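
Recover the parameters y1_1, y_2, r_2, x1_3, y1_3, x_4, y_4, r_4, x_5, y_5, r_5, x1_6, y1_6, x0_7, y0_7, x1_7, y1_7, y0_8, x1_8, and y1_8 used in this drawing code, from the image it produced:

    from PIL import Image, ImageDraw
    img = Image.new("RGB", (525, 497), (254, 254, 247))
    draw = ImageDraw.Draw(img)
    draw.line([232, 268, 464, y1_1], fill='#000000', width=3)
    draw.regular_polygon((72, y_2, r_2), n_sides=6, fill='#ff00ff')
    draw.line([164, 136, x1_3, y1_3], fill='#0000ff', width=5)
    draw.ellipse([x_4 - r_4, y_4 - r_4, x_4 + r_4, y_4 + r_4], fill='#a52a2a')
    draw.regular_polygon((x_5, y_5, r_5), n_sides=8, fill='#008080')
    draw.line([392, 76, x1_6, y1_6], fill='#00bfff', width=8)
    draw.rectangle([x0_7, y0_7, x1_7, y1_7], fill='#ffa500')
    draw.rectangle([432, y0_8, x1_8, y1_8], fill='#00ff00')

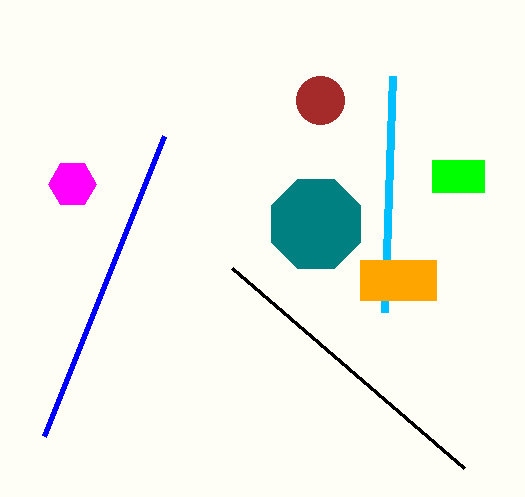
y1_1 = 468, y_2 = 184, r_2 = 24, x1_3 = 44, y1_3 = 436, x_4 = 320, y_4 = 100, r_4 = 24, x_5 = 316, y_5 = 224, r_5 = 48, x1_6 = 384, y1_6 = 312, x0_7 = 360, y0_7 = 260, x1_7 = 436, y1_7 = 300, y0_8 = 160, x1_8 = 484, y1_8 = 192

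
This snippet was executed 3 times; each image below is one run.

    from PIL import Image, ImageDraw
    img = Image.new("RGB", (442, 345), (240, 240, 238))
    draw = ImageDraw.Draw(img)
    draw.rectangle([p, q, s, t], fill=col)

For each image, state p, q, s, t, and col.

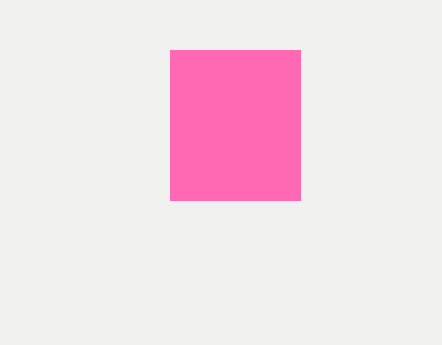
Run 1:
p = 170
q = 50
s = 300
t = 200
col = 'hotpink'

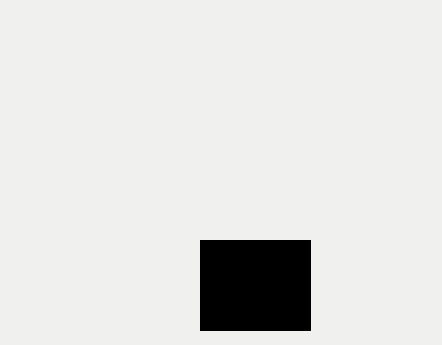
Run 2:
p = 200, q = 240, s = 310, t = 330, col = 'black'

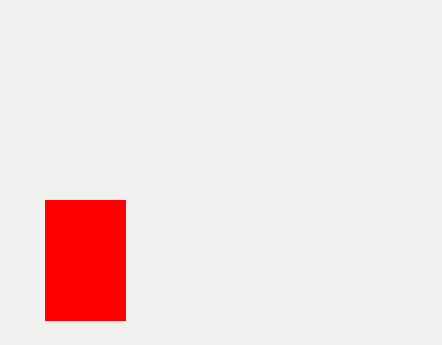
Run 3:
p = 45
q = 200
s = 125
t = 320
col = 'red'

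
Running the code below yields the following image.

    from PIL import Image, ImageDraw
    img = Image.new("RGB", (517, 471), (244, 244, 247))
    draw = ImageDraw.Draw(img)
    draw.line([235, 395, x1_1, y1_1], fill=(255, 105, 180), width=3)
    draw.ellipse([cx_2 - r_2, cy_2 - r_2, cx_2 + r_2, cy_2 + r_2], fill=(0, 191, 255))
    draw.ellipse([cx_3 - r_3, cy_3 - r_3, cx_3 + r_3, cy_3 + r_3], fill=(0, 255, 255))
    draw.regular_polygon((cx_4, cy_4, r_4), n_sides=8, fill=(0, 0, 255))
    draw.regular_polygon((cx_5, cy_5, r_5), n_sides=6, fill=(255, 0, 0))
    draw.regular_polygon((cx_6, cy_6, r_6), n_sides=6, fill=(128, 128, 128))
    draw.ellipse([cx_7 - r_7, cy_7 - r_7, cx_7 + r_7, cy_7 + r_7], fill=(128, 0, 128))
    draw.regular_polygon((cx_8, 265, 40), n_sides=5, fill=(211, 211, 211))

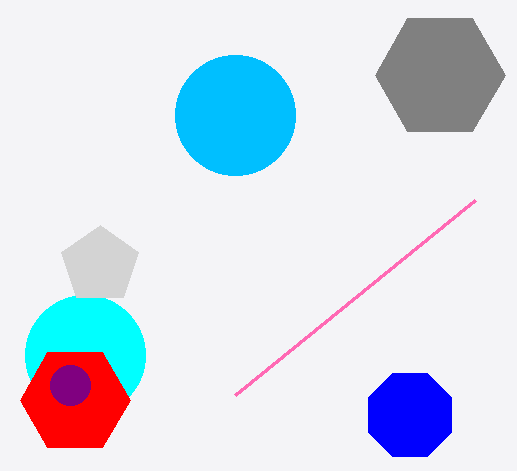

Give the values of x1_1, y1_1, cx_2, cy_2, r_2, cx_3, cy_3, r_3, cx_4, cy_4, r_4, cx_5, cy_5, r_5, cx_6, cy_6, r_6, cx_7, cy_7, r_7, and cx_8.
x1_1 = 475, y1_1 = 200, cx_2 = 235, cy_2 = 115, r_2 = 60, cx_3 = 85, cy_3 = 355, r_3 = 60, cx_4 = 410, cy_4 = 415, r_4 = 45, cx_5 = 75, cy_5 = 400, r_5 = 55, cx_6 = 440, cy_6 = 75, r_6 = 65, cx_7 = 70, cy_7 = 385, r_7 = 20, cx_8 = 100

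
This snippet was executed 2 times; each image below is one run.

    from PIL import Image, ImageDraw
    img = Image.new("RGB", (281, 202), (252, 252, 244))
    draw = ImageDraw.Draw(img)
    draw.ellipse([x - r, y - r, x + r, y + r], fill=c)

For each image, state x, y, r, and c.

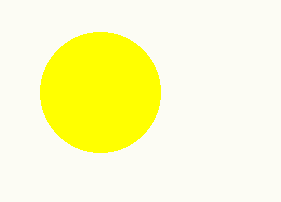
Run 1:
x = 100
y = 92
r = 60
c = 'yellow'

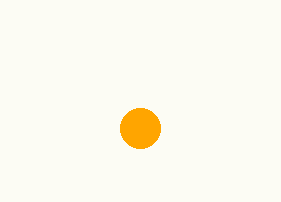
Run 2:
x = 140, y = 128, r = 20, c = 'orange'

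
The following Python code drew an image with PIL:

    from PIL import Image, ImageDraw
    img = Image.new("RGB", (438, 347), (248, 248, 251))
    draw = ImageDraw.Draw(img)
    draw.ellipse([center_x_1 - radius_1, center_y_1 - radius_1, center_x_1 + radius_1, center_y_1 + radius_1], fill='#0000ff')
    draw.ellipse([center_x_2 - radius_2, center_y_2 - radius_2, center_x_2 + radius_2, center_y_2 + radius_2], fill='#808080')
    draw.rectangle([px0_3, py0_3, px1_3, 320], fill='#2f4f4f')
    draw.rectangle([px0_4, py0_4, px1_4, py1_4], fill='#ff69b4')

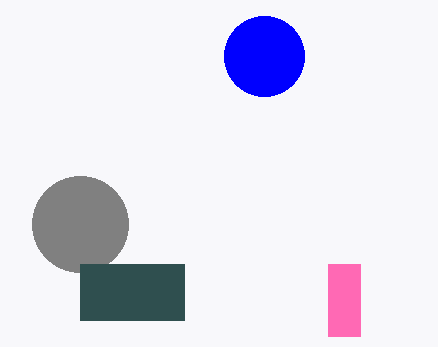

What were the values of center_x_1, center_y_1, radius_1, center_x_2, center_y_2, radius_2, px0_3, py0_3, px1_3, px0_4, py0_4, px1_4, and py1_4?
center_x_1 = 264; center_y_1 = 56; radius_1 = 40; center_x_2 = 80; center_y_2 = 224; radius_2 = 48; px0_3 = 80; py0_3 = 264; px1_3 = 184; px0_4 = 328; py0_4 = 264; px1_4 = 360; py1_4 = 336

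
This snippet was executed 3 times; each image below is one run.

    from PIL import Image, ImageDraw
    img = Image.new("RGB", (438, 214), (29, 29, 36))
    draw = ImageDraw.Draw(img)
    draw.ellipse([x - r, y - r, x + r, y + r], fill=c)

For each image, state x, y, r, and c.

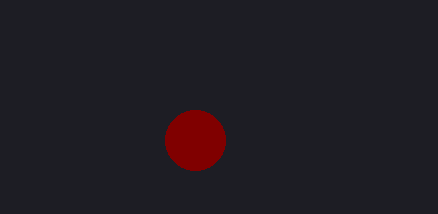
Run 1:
x = 195; y = 140; r = 30; c = 'maroon'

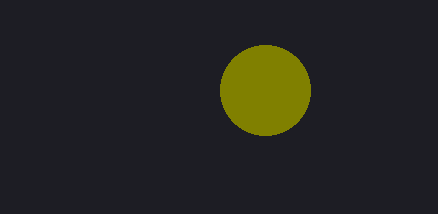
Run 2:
x = 265
y = 90
r = 45
c = 'olive'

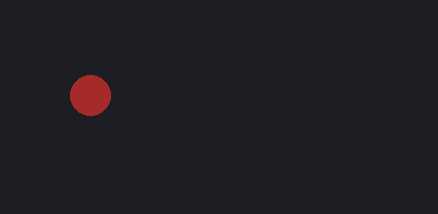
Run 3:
x = 90
y = 95
r = 20
c = 'brown'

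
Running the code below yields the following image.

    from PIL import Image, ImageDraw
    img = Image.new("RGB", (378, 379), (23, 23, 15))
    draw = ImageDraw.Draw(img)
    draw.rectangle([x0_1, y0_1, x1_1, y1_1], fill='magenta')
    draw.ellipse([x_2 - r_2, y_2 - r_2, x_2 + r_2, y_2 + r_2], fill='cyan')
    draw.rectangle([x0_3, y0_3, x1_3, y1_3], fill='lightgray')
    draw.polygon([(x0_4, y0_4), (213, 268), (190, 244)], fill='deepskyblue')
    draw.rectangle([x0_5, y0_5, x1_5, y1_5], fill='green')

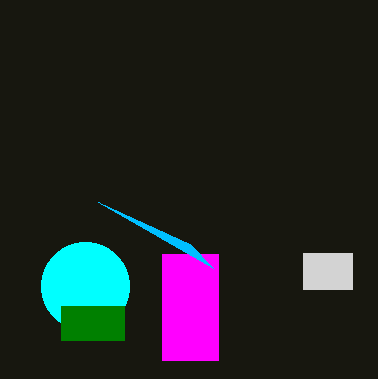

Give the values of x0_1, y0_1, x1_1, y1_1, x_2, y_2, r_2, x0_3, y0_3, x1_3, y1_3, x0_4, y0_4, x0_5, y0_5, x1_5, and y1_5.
x0_1 = 162, y0_1 = 254, x1_1 = 218, y1_1 = 360, x_2 = 85, y_2 = 286, r_2 = 44, x0_3 = 303, y0_3 = 253, x1_3 = 352, y1_3 = 289, x0_4 = 98, y0_4 = 202, x0_5 = 61, y0_5 = 306, x1_5 = 124, y1_5 = 340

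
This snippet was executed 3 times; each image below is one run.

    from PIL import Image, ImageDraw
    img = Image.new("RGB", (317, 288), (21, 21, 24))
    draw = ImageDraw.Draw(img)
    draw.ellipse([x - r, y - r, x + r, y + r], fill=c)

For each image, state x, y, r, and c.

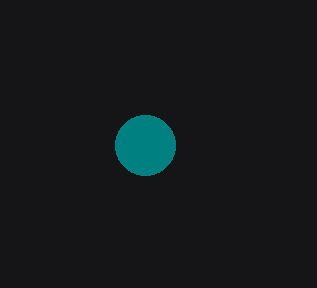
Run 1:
x = 145; y = 145; r = 30; c = 'teal'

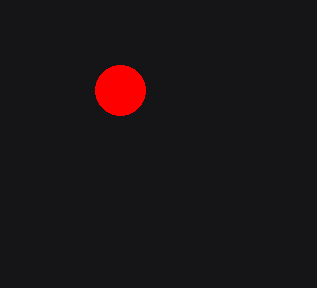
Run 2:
x = 120
y = 90
r = 25
c = 'red'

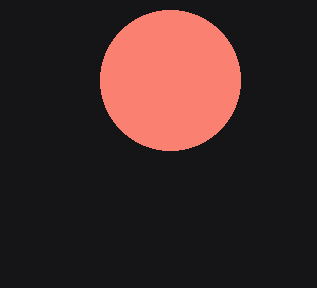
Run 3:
x = 170, y = 80, r = 70, c = 'salmon'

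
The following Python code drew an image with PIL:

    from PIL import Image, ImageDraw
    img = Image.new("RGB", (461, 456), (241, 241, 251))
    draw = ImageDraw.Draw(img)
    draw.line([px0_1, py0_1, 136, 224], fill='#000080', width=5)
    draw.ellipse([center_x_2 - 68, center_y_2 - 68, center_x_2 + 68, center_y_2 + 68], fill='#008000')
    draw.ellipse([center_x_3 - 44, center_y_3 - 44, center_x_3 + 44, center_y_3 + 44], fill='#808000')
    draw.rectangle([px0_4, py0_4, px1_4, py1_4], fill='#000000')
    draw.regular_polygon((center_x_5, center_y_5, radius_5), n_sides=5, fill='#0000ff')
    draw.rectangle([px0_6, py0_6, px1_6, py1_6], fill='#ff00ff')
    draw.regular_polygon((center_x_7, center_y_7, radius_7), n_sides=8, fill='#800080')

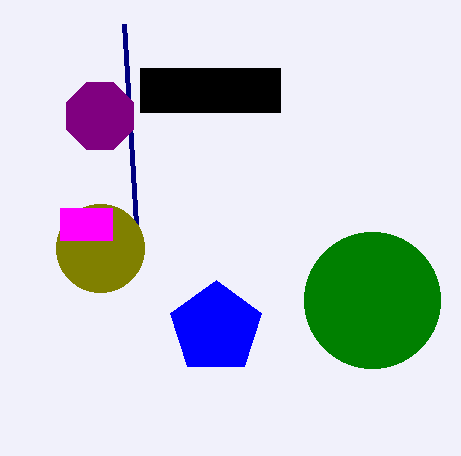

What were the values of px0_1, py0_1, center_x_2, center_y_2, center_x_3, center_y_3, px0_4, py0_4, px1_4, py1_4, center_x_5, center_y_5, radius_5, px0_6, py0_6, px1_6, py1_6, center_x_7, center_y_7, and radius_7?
px0_1 = 124, py0_1 = 24, center_x_2 = 372, center_y_2 = 300, center_x_3 = 100, center_y_3 = 248, px0_4 = 140, py0_4 = 68, px1_4 = 280, py1_4 = 112, center_x_5 = 216, center_y_5 = 328, radius_5 = 48, px0_6 = 60, py0_6 = 208, px1_6 = 112, py1_6 = 240, center_x_7 = 100, center_y_7 = 116, radius_7 = 36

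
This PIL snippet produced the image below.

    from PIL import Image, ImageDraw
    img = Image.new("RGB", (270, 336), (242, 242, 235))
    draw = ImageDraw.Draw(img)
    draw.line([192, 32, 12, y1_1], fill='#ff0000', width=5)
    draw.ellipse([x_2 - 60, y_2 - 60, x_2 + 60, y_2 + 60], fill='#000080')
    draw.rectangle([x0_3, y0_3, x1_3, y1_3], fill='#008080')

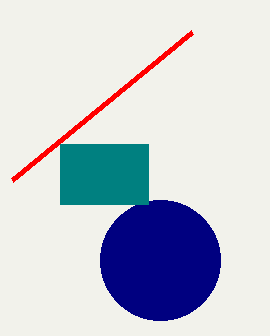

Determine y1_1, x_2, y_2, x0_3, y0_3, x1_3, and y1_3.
y1_1 = 180; x_2 = 160; y_2 = 260; x0_3 = 60; y0_3 = 144; x1_3 = 148; y1_3 = 204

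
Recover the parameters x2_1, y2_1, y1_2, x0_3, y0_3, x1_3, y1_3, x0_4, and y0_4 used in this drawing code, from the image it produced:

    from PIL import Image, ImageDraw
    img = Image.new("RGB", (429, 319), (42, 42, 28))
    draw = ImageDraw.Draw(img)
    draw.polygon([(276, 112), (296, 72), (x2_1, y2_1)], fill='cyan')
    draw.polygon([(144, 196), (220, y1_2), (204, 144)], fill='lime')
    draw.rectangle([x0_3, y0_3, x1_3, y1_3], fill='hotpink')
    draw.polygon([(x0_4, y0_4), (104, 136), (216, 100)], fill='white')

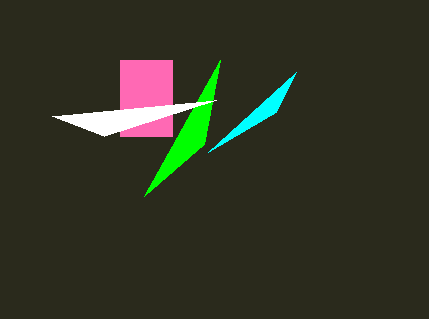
x2_1 = 208, y2_1 = 152, y1_2 = 60, x0_3 = 120, y0_3 = 60, x1_3 = 172, y1_3 = 136, x0_4 = 52, y0_4 = 116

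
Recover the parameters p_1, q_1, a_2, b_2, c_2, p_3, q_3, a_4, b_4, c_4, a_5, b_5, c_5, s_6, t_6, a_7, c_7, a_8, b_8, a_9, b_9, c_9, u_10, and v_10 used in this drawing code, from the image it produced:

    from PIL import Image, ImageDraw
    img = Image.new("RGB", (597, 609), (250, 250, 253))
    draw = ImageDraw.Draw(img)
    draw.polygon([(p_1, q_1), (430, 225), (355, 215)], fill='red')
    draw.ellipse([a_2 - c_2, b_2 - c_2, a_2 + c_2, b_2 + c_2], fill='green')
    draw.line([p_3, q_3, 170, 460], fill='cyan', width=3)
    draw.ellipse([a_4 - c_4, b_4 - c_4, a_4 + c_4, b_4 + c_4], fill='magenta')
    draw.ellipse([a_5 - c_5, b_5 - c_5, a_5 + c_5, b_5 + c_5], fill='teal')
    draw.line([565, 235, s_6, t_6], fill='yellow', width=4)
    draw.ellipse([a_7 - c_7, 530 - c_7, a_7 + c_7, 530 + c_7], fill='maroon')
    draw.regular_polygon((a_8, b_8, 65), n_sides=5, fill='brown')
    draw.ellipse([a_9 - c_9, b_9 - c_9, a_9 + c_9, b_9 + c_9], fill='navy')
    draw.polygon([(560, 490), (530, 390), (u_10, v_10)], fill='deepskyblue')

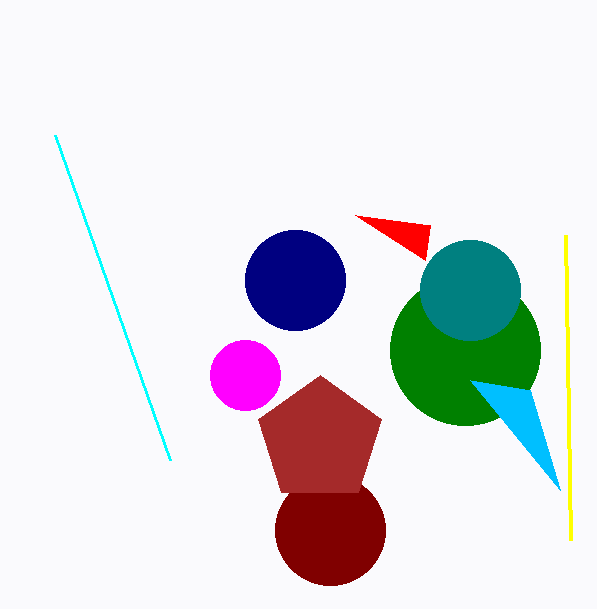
p_1 = 425, q_1 = 260, a_2 = 465, b_2 = 350, c_2 = 75, p_3 = 55, q_3 = 135, a_4 = 245, b_4 = 375, c_4 = 35, a_5 = 470, b_5 = 290, c_5 = 50, s_6 = 570, t_6 = 540, a_7 = 330, c_7 = 55, a_8 = 320, b_8 = 440, a_9 = 295, b_9 = 280, c_9 = 50, u_10 = 470, v_10 = 380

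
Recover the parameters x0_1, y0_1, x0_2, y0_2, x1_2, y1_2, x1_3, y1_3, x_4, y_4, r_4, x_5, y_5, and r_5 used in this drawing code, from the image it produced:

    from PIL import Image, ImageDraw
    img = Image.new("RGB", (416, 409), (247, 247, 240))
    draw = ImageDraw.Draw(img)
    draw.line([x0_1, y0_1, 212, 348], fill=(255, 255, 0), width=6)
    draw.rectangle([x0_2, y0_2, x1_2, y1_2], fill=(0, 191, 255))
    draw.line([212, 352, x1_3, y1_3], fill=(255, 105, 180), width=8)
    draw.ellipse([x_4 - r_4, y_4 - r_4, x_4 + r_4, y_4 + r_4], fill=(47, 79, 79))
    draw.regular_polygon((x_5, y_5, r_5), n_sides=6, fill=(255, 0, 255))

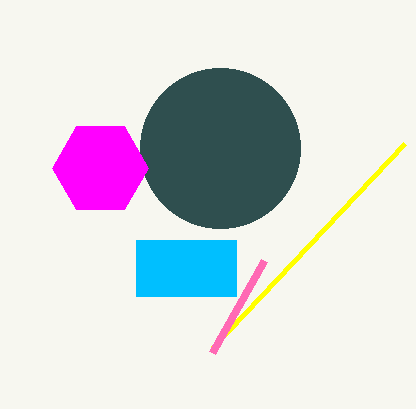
x0_1 = 404, y0_1 = 144, x0_2 = 136, y0_2 = 240, x1_2 = 236, y1_2 = 296, x1_3 = 264, y1_3 = 260, x_4 = 220, y_4 = 148, r_4 = 80, x_5 = 100, y_5 = 168, r_5 = 48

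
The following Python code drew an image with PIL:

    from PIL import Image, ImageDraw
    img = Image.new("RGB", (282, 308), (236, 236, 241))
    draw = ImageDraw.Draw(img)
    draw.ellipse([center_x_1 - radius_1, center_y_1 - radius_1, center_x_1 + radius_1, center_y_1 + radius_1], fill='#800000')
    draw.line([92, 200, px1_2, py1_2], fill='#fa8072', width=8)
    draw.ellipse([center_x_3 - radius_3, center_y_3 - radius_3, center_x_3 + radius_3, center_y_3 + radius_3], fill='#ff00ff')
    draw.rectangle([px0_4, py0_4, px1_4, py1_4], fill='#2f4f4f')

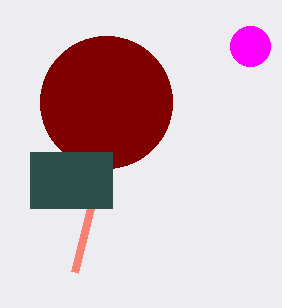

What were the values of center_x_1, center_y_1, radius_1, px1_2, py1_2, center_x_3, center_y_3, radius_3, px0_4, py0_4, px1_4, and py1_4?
center_x_1 = 106, center_y_1 = 102, radius_1 = 66, px1_2 = 74, py1_2 = 272, center_x_3 = 250, center_y_3 = 46, radius_3 = 20, px0_4 = 30, py0_4 = 152, px1_4 = 112, py1_4 = 208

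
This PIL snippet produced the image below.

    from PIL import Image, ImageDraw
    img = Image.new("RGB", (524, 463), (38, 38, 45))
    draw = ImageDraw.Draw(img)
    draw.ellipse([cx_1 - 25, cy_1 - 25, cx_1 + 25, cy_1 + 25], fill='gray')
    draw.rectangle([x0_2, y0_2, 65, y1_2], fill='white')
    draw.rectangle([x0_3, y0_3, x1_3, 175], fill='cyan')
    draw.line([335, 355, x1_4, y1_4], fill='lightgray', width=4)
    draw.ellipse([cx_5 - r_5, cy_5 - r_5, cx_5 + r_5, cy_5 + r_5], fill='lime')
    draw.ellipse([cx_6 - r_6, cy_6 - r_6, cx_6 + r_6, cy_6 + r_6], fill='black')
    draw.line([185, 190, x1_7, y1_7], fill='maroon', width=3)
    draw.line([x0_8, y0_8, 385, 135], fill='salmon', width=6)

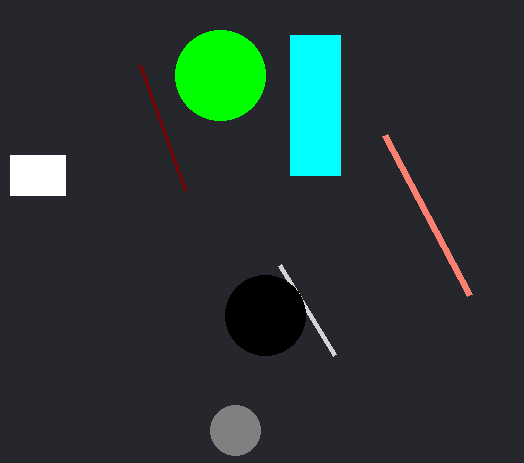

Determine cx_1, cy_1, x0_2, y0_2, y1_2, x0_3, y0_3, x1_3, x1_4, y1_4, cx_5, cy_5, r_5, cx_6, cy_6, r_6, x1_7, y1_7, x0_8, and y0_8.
cx_1 = 235
cy_1 = 430
x0_2 = 10
y0_2 = 155
y1_2 = 195
x0_3 = 290
y0_3 = 35
x1_3 = 340
x1_4 = 280
y1_4 = 265
cx_5 = 220
cy_5 = 75
r_5 = 45
cx_6 = 265
cy_6 = 315
r_6 = 40
x1_7 = 140
y1_7 = 65
x0_8 = 470
y0_8 = 295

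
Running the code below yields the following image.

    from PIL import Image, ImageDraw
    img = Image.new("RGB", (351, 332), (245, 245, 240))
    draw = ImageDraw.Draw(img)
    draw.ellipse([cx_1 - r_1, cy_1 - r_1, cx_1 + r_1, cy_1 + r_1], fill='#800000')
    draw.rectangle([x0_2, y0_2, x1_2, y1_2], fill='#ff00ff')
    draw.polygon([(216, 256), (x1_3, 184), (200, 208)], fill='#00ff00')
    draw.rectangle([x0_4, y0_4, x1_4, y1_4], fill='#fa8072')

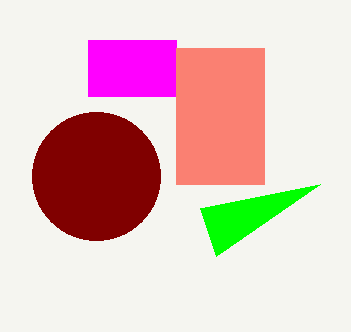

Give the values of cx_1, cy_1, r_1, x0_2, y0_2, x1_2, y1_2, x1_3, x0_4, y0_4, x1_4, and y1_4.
cx_1 = 96
cy_1 = 176
r_1 = 64
x0_2 = 88
y0_2 = 40
x1_2 = 176
y1_2 = 96
x1_3 = 320
x0_4 = 176
y0_4 = 48
x1_4 = 264
y1_4 = 184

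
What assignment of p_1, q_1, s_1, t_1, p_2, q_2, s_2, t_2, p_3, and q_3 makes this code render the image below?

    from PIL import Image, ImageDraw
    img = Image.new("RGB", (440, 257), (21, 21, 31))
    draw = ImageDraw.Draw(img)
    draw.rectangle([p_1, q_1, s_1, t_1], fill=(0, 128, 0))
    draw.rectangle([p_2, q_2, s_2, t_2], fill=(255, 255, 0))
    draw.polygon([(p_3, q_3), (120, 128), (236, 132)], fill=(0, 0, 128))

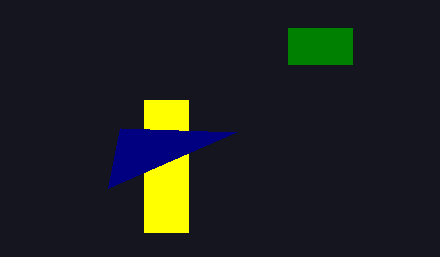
p_1 = 288, q_1 = 28, s_1 = 352, t_1 = 64, p_2 = 144, q_2 = 100, s_2 = 188, t_2 = 232, p_3 = 108, q_3 = 188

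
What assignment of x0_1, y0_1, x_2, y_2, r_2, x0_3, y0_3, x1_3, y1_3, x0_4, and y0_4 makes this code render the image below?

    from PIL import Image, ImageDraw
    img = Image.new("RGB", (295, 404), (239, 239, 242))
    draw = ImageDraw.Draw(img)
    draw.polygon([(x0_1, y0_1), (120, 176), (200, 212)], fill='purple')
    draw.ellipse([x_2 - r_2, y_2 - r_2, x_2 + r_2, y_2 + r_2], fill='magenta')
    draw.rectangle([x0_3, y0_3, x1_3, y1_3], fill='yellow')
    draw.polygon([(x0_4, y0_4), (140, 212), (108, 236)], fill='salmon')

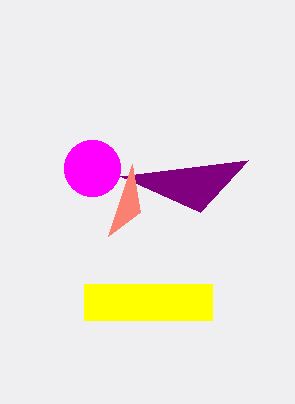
x0_1 = 248, y0_1 = 160, x_2 = 92, y_2 = 168, r_2 = 28, x0_3 = 84, y0_3 = 284, x1_3 = 212, y1_3 = 320, x0_4 = 132, y0_4 = 164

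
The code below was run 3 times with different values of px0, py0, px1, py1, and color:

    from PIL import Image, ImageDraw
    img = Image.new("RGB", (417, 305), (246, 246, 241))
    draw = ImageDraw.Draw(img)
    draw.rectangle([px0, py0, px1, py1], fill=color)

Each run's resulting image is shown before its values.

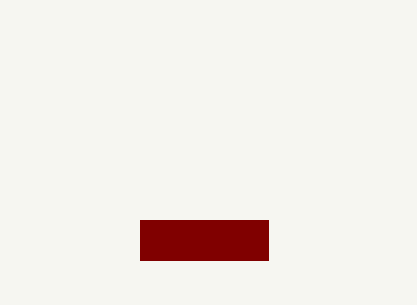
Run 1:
px0 = 140; py0 = 220; px1 = 268; py1 = 260; color = 'maroon'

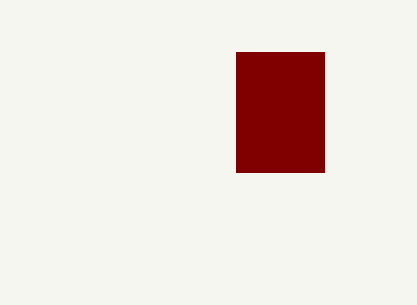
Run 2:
px0 = 236
py0 = 52
px1 = 324
py1 = 172
color = 'maroon'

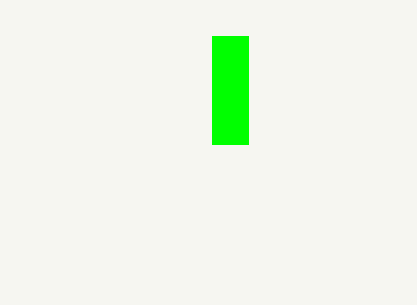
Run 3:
px0 = 212, py0 = 36, px1 = 248, py1 = 144, color = 'lime'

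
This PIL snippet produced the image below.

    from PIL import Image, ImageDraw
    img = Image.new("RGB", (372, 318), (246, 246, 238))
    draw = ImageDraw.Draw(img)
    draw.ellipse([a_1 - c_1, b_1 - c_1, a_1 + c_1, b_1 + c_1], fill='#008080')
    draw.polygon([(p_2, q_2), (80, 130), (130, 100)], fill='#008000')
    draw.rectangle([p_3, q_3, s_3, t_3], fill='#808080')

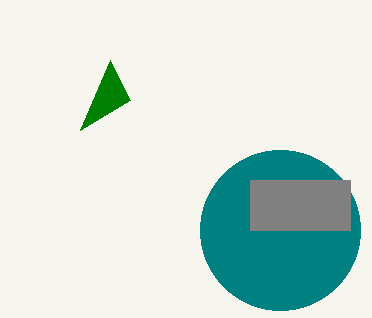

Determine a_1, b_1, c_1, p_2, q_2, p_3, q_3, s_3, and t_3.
a_1 = 280
b_1 = 230
c_1 = 80
p_2 = 110
q_2 = 60
p_3 = 250
q_3 = 180
s_3 = 350
t_3 = 230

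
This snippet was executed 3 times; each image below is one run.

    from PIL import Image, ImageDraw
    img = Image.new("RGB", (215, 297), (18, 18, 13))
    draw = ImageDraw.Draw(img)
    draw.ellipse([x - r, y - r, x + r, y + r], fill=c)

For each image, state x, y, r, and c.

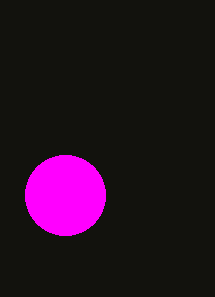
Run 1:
x = 65, y = 195, r = 40, c = 'magenta'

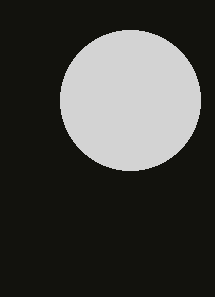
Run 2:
x = 130; y = 100; r = 70; c = 'lightgray'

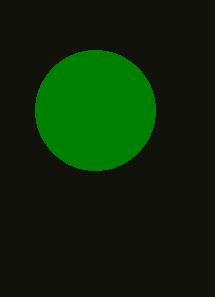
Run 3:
x = 95
y = 110
r = 60
c = 'green'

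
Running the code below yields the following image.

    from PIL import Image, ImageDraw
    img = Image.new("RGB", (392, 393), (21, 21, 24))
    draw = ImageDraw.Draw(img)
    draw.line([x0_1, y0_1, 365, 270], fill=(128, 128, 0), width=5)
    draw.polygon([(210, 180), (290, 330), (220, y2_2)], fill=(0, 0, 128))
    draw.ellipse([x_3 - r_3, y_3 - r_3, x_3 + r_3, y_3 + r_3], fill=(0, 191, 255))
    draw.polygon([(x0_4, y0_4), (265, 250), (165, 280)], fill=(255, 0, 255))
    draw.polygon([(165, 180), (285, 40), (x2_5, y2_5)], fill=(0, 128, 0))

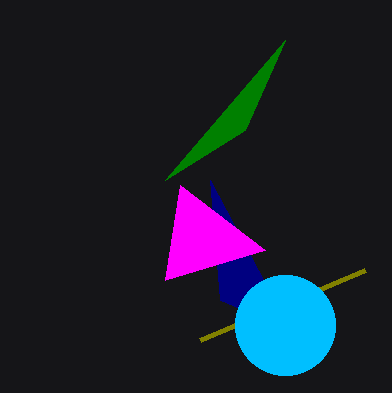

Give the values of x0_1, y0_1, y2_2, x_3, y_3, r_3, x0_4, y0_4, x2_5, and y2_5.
x0_1 = 200; y0_1 = 340; y2_2 = 300; x_3 = 285; y_3 = 325; r_3 = 50; x0_4 = 180; y0_4 = 185; x2_5 = 245; y2_5 = 130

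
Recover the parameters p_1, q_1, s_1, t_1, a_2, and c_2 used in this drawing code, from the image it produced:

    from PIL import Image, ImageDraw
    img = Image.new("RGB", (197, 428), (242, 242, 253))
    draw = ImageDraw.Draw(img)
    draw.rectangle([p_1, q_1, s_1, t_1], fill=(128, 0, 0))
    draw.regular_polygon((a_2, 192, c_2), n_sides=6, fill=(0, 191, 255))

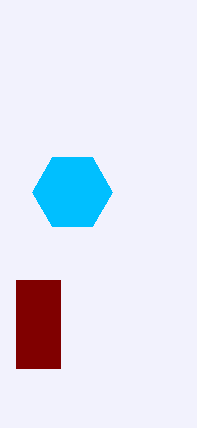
p_1 = 16; q_1 = 280; s_1 = 60; t_1 = 368; a_2 = 72; c_2 = 40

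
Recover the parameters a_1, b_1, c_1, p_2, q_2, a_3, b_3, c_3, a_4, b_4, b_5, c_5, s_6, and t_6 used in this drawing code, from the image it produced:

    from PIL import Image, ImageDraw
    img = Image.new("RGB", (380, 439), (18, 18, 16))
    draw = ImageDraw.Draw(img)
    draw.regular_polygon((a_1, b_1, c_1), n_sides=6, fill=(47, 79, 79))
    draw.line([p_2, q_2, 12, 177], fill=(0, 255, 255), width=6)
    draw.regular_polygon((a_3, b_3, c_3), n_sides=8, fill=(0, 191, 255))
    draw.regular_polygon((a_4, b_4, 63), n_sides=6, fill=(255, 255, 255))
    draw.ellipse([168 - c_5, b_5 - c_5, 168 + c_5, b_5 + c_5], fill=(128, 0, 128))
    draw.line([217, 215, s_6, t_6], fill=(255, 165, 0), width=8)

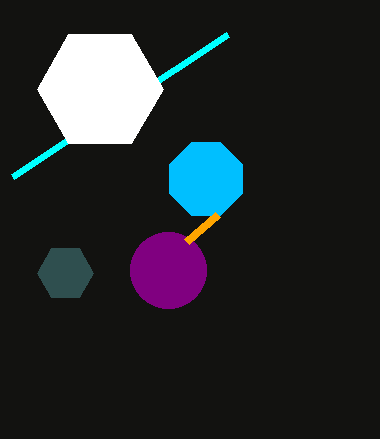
a_1 = 65
b_1 = 273
c_1 = 28
p_2 = 227
q_2 = 35
a_3 = 206
b_3 = 179
c_3 = 39
a_4 = 100
b_4 = 89
b_5 = 270
c_5 = 38
s_6 = 186
t_6 = 242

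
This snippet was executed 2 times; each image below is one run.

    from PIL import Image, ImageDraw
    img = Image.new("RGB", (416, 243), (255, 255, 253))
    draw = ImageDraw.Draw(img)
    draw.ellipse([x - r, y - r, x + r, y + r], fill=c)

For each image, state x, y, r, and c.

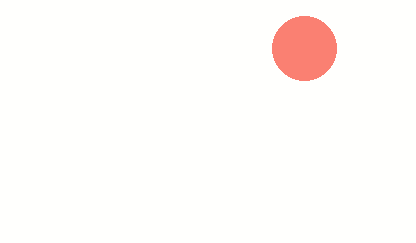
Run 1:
x = 304; y = 48; r = 32; c = 'salmon'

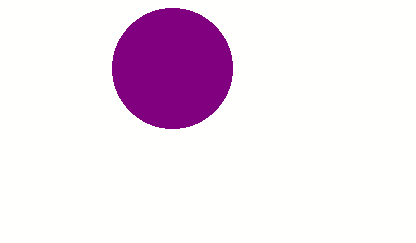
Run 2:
x = 172
y = 68
r = 60
c = 'purple'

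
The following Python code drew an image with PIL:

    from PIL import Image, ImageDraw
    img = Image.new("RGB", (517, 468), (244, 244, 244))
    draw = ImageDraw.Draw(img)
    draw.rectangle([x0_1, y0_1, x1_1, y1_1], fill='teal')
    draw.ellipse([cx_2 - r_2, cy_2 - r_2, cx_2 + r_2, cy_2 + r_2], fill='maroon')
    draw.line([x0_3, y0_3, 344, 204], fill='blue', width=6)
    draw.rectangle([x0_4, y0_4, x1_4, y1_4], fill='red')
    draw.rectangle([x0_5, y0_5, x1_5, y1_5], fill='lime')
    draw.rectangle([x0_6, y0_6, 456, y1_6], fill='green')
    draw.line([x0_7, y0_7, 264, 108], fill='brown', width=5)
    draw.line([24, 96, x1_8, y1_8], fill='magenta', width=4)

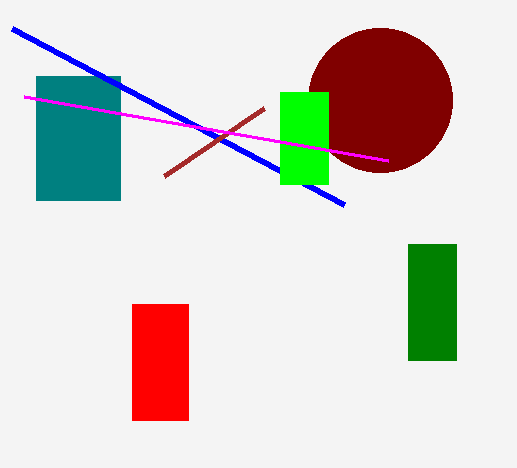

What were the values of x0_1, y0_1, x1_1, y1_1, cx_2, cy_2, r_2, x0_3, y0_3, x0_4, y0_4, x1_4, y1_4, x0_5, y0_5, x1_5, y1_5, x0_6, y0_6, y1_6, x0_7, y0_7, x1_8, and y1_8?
x0_1 = 36
y0_1 = 76
x1_1 = 120
y1_1 = 200
cx_2 = 380
cy_2 = 100
r_2 = 72
x0_3 = 12
y0_3 = 28
x0_4 = 132
y0_4 = 304
x1_4 = 188
y1_4 = 420
x0_5 = 280
y0_5 = 92
x1_5 = 328
y1_5 = 184
x0_6 = 408
y0_6 = 244
y1_6 = 360
x0_7 = 164
y0_7 = 176
x1_8 = 388
y1_8 = 160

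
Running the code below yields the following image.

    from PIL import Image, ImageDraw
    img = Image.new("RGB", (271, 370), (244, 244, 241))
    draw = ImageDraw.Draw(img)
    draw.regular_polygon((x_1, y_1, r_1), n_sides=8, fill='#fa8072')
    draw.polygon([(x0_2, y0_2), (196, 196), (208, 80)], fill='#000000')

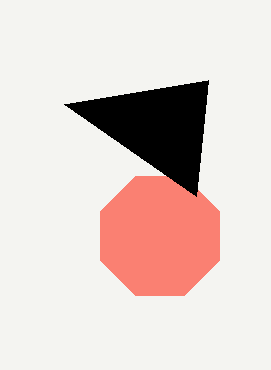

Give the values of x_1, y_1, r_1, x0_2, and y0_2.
x_1 = 160
y_1 = 236
r_1 = 64
x0_2 = 64
y0_2 = 104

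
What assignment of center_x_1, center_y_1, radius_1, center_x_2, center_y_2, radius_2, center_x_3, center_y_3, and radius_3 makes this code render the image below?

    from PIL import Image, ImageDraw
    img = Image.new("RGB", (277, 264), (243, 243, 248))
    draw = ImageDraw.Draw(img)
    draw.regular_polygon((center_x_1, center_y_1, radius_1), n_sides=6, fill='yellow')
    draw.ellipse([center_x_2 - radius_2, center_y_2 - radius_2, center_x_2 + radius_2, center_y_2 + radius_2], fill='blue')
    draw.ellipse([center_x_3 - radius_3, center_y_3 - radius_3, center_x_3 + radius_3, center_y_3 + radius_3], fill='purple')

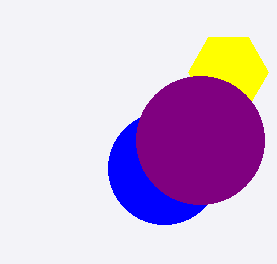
center_x_1 = 228
center_y_1 = 72
radius_1 = 40
center_x_2 = 164
center_y_2 = 168
radius_2 = 56
center_x_3 = 200
center_y_3 = 140
radius_3 = 64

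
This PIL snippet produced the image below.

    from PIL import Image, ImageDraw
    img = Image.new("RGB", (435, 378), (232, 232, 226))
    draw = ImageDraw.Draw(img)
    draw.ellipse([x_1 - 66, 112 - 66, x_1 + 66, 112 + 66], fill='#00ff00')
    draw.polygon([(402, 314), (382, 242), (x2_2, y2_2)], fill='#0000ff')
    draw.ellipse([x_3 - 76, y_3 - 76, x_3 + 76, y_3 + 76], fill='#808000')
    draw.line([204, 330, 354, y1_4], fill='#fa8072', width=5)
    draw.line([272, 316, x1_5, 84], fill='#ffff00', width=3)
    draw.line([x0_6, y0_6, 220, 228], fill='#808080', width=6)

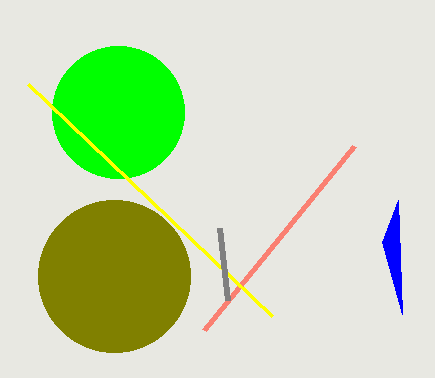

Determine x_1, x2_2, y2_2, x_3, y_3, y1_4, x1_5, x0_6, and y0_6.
x_1 = 118, x2_2 = 398, y2_2 = 200, x_3 = 114, y_3 = 276, y1_4 = 146, x1_5 = 28, x0_6 = 228, y0_6 = 300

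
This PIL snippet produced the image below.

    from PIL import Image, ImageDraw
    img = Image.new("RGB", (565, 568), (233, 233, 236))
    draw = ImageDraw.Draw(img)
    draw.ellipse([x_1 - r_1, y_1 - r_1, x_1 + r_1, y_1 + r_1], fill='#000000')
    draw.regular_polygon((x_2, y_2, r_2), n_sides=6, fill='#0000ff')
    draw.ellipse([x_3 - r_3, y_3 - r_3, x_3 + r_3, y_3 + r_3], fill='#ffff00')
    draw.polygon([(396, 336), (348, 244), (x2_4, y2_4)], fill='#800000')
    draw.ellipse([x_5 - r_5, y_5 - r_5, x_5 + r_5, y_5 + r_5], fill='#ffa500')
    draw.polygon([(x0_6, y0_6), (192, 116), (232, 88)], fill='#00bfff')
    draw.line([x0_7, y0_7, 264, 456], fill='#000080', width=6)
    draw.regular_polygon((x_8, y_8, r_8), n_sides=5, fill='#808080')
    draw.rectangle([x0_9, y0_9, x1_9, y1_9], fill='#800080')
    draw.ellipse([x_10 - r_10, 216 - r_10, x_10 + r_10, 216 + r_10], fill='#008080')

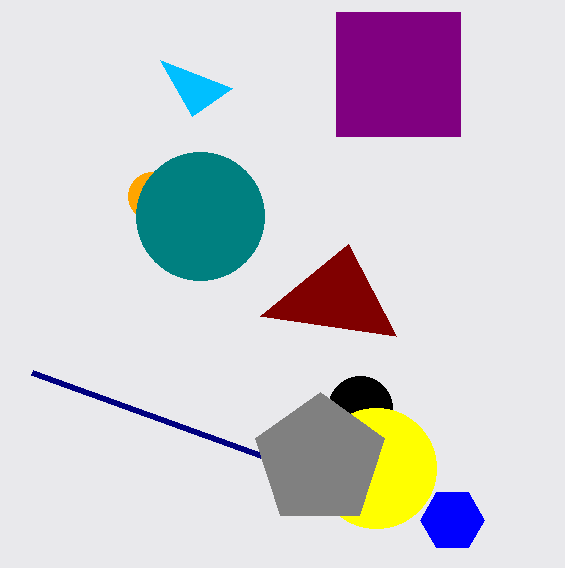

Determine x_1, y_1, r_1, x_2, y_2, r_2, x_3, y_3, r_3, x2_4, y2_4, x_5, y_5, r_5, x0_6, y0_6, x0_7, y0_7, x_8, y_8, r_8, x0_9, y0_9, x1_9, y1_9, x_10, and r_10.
x_1 = 360; y_1 = 408; r_1 = 32; x_2 = 452; y_2 = 520; r_2 = 32; x_3 = 376; y_3 = 468; r_3 = 60; x2_4 = 260; y2_4 = 316; x_5 = 152; y_5 = 196; r_5 = 24; x0_6 = 160; y0_6 = 60; x0_7 = 32; y0_7 = 372; x_8 = 320; y_8 = 460; r_8 = 68; x0_9 = 336; y0_9 = 12; x1_9 = 460; y1_9 = 136; x_10 = 200; r_10 = 64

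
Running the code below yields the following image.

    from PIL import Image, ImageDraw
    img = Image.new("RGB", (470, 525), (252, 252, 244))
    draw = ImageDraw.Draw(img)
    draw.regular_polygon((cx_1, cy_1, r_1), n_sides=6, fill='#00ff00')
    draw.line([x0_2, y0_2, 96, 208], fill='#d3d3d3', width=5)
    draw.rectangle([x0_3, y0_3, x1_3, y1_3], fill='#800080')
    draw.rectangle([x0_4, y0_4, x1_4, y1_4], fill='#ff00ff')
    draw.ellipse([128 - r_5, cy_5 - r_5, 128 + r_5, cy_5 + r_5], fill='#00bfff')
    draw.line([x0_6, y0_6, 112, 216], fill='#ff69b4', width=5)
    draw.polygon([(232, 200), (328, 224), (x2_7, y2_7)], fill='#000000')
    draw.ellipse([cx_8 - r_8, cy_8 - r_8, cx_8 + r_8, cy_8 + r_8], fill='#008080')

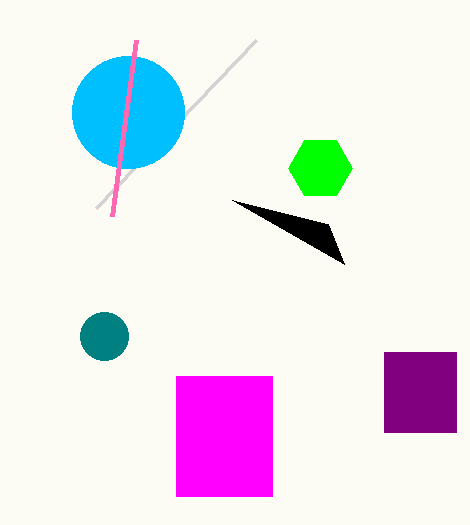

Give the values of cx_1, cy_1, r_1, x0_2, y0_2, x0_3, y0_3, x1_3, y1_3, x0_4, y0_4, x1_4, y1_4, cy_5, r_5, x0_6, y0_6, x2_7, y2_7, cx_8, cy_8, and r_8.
cx_1 = 320, cy_1 = 168, r_1 = 32, x0_2 = 256, y0_2 = 40, x0_3 = 384, y0_3 = 352, x1_3 = 456, y1_3 = 432, x0_4 = 176, y0_4 = 376, x1_4 = 272, y1_4 = 496, cy_5 = 112, r_5 = 56, x0_6 = 136, y0_6 = 40, x2_7 = 344, y2_7 = 264, cx_8 = 104, cy_8 = 336, r_8 = 24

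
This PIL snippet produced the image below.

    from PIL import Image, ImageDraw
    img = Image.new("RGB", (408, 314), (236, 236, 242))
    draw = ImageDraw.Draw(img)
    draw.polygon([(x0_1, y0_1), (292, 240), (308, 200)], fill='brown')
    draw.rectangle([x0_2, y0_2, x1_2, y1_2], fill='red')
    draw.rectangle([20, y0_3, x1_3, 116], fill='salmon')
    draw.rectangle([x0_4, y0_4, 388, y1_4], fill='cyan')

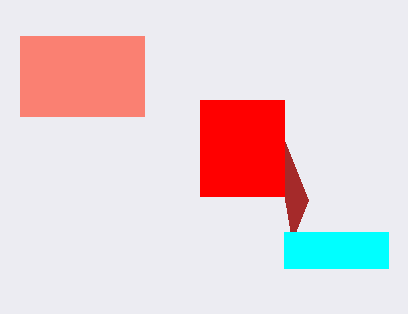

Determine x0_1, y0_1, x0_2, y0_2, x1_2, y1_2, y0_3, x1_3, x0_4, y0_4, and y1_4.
x0_1 = 268, y0_1 = 100, x0_2 = 200, y0_2 = 100, x1_2 = 284, y1_2 = 196, y0_3 = 36, x1_3 = 144, x0_4 = 284, y0_4 = 232, y1_4 = 268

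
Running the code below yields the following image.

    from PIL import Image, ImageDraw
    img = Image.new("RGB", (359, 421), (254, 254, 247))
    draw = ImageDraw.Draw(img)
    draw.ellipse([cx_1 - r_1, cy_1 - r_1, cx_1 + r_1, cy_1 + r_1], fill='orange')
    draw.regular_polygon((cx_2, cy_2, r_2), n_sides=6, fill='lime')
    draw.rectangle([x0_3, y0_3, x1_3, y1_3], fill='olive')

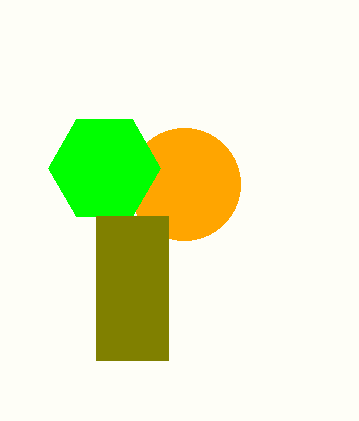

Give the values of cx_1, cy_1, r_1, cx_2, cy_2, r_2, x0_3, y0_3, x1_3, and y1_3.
cx_1 = 184
cy_1 = 184
r_1 = 56
cx_2 = 104
cy_2 = 168
r_2 = 56
x0_3 = 96
y0_3 = 216
x1_3 = 168
y1_3 = 360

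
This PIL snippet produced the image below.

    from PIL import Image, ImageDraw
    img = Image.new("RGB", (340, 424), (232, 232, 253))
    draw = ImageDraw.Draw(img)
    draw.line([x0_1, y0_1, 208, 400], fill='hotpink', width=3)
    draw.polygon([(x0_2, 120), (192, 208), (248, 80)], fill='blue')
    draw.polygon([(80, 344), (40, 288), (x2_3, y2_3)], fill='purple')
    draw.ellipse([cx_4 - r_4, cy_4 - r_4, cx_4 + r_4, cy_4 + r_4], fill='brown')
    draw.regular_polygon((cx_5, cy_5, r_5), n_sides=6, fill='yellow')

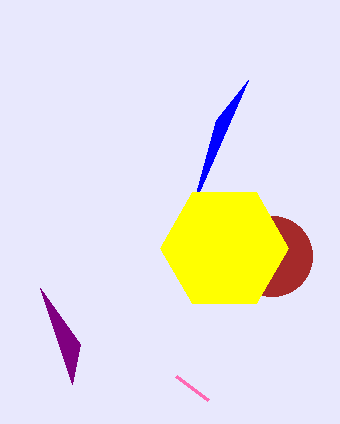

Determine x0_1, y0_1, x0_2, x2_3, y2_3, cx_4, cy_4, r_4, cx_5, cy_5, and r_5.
x0_1 = 176; y0_1 = 376; x0_2 = 216; x2_3 = 72; y2_3 = 384; cx_4 = 272; cy_4 = 256; r_4 = 40; cx_5 = 224; cy_5 = 248; r_5 = 64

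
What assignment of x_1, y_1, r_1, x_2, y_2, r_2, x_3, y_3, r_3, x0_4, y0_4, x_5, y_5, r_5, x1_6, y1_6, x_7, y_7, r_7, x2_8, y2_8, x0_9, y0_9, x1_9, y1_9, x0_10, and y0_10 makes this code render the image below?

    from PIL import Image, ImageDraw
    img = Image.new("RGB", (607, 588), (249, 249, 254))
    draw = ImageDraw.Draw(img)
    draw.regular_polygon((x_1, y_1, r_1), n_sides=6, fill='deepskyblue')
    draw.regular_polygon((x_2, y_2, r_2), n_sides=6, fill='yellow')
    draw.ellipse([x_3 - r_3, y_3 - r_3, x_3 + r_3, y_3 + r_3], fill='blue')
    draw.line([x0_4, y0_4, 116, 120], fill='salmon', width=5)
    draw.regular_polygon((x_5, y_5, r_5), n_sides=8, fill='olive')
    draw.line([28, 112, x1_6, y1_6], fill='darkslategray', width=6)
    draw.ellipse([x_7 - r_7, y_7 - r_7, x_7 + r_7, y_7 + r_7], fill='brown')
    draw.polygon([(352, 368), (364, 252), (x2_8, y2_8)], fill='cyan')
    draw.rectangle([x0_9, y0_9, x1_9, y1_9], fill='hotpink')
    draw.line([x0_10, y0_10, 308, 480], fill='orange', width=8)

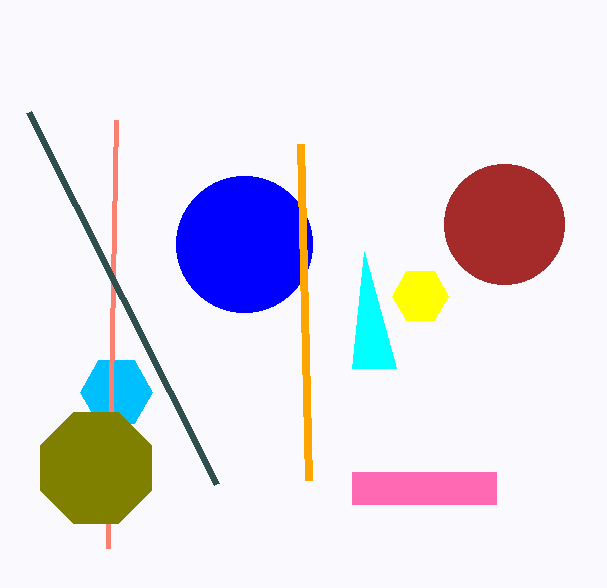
x_1 = 116; y_1 = 392; r_1 = 36; x_2 = 420; y_2 = 296; r_2 = 28; x_3 = 244; y_3 = 244; r_3 = 68; x0_4 = 108; y0_4 = 548; x_5 = 96; y_5 = 468; r_5 = 60; x1_6 = 216; y1_6 = 484; x_7 = 504; y_7 = 224; r_7 = 60; x2_8 = 396; y2_8 = 368; x0_9 = 352; y0_9 = 472; x1_9 = 496; y1_9 = 504; x0_10 = 300; y0_10 = 144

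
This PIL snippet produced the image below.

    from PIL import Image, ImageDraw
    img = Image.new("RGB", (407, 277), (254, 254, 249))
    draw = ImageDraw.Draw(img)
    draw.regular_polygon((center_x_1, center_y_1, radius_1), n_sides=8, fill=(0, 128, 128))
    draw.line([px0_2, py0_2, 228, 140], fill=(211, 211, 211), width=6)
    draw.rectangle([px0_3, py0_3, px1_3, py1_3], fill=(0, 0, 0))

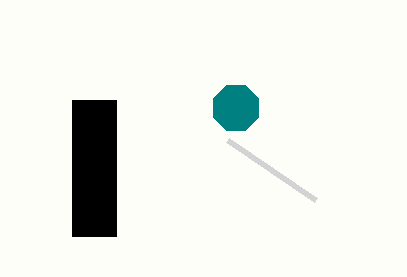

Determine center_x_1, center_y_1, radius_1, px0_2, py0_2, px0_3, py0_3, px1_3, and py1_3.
center_x_1 = 236; center_y_1 = 108; radius_1 = 24; px0_2 = 316; py0_2 = 200; px0_3 = 72; py0_3 = 100; px1_3 = 116; py1_3 = 236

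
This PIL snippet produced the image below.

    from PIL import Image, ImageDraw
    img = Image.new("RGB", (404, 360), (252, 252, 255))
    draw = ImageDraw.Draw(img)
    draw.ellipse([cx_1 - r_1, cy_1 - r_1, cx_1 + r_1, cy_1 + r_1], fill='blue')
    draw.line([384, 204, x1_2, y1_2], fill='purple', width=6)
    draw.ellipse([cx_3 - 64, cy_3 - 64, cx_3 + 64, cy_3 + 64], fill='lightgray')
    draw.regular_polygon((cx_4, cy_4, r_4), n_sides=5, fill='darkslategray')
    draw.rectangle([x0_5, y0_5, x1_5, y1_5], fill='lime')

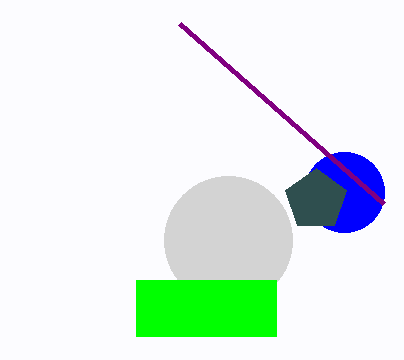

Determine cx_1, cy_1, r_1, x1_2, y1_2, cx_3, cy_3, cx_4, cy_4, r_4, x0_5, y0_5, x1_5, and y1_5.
cx_1 = 344; cy_1 = 192; r_1 = 40; x1_2 = 180; y1_2 = 24; cx_3 = 228; cy_3 = 240; cx_4 = 316; cy_4 = 200; r_4 = 32; x0_5 = 136; y0_5 = 280; x1_5 = 276; y1_5 = 336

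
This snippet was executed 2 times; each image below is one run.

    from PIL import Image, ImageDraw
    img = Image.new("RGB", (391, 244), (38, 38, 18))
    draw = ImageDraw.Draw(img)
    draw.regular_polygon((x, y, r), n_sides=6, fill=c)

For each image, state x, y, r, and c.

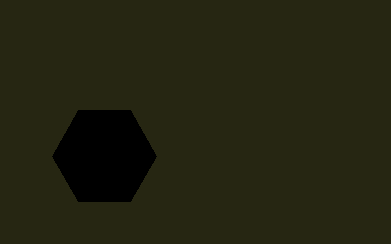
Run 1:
x = 104, y = 156, r = 52, c = 'black'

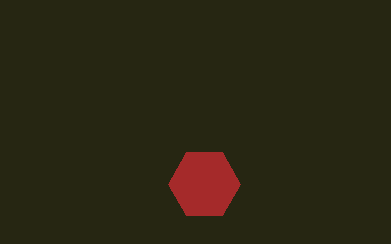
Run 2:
x = 204; y = 184; r = 36; c = 'brown'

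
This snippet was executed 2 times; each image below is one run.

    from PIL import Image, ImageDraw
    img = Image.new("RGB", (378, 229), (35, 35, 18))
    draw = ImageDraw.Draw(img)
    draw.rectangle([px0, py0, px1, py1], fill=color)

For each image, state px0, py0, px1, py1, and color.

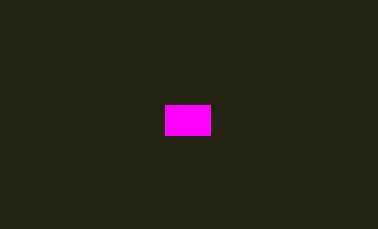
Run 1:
px0 = 165; py0 = 105; px1 = 210; py1 = 135; color = 'magenta'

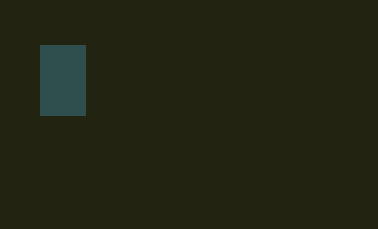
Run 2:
px0 = 40, py0 = 45, px1 = 85, py1 = 115, color = 'darkslategray'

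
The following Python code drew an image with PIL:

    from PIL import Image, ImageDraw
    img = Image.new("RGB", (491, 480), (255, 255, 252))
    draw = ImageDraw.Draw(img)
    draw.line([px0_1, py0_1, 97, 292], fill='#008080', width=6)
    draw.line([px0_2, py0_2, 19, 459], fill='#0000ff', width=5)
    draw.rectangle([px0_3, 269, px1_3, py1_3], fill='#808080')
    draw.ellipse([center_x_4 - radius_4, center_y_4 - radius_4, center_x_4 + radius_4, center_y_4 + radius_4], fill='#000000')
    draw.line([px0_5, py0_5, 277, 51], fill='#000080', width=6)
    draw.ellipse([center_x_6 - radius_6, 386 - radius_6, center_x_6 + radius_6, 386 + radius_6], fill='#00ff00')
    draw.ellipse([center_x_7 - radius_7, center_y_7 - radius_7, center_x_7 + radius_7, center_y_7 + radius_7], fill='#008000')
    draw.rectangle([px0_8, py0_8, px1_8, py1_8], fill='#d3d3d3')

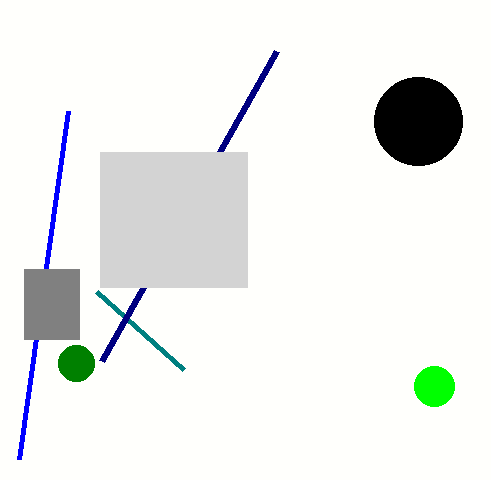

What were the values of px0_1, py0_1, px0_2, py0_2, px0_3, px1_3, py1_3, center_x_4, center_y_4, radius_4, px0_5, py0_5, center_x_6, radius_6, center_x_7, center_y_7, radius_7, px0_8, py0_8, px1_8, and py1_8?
px0_1 = 184, py0_1 = 370, px0_2 = 68, py0_2 = 111, px0_3 = 24, px1_3 = 79, py1_3 = 339, center_x_4 = 418, center_y_4 = 121, radius_4 = 44, px0_5 = 102, py0_5 = 361, center_x_6 = 434, radius_6 = 20, center_x_7 = 76, center_y_7 = 363, radius_7 = 18, px0_8 = 100, py0_8 = 152, px1_8 = 247, py1_8 = 287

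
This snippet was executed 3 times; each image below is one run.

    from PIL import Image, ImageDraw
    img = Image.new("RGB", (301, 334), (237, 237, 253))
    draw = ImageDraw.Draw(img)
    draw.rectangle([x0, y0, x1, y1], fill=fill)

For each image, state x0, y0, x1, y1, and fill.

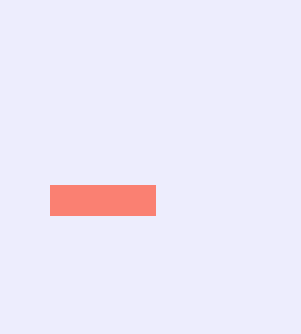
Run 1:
x0 = 50
y0 = 185
x1 = 155
y1 = 215
fill = 'salmon'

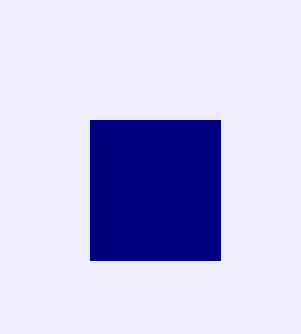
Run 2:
x0 = 90; y0 = 120; x1 = 220; y1 = 260; fill = 'navy'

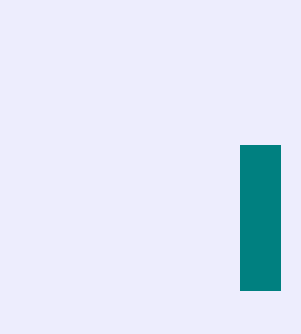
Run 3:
x0 = 240
y0 = 145
x1 = 280
y1 = 290
fill = 'teal'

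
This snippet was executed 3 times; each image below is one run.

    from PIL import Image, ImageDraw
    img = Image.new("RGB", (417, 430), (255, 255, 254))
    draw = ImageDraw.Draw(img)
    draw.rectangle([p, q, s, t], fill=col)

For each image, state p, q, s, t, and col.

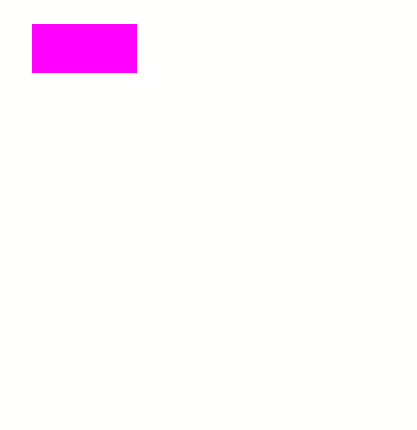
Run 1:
p = 32; q = 24; s = 136; t = 72; col = 'magenta'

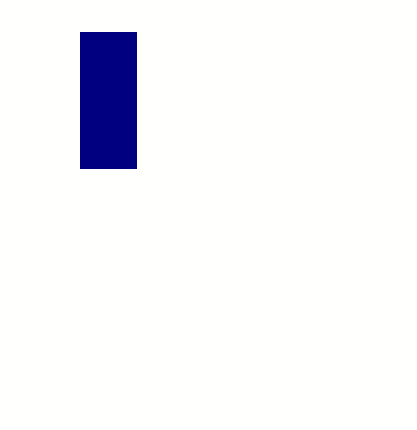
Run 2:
p = 80
q = 32
s = 136
t = 168
col = 'navy'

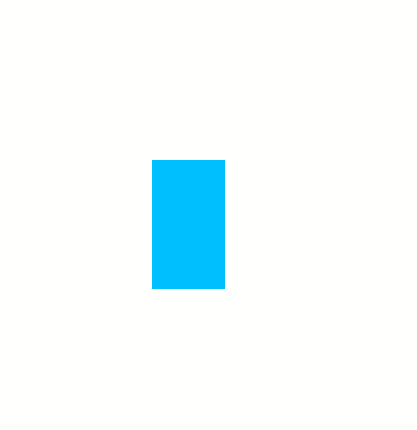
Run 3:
p = 152
q = 160
s = 224
t = 288
col = 'deepskyblue'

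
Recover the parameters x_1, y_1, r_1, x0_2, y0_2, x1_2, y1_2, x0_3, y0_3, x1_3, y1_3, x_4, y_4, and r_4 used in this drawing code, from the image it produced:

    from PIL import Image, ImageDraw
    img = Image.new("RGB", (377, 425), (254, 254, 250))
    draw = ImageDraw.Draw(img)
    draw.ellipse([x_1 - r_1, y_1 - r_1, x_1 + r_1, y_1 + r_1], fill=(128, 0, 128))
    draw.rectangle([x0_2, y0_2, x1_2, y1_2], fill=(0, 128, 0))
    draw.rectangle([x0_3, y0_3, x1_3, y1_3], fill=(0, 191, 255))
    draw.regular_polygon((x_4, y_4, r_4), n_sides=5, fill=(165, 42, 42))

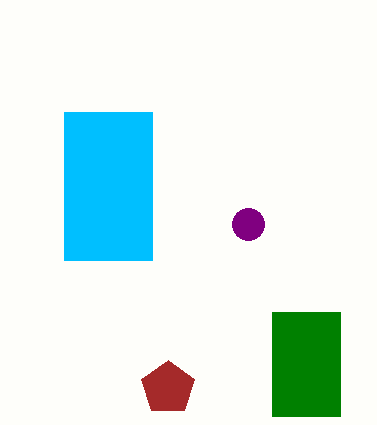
x_1 = 248, y_1 = 224, r_1 = 16, x0_2 = 272, y0_2 = 312, x1_2 = 340, y1_2 = 416, x0_3 = 64, y0_3 = 112, x1_3 = 152, y1_3 = 260, x_4 = 168, y_4 = 388, r_4 = 28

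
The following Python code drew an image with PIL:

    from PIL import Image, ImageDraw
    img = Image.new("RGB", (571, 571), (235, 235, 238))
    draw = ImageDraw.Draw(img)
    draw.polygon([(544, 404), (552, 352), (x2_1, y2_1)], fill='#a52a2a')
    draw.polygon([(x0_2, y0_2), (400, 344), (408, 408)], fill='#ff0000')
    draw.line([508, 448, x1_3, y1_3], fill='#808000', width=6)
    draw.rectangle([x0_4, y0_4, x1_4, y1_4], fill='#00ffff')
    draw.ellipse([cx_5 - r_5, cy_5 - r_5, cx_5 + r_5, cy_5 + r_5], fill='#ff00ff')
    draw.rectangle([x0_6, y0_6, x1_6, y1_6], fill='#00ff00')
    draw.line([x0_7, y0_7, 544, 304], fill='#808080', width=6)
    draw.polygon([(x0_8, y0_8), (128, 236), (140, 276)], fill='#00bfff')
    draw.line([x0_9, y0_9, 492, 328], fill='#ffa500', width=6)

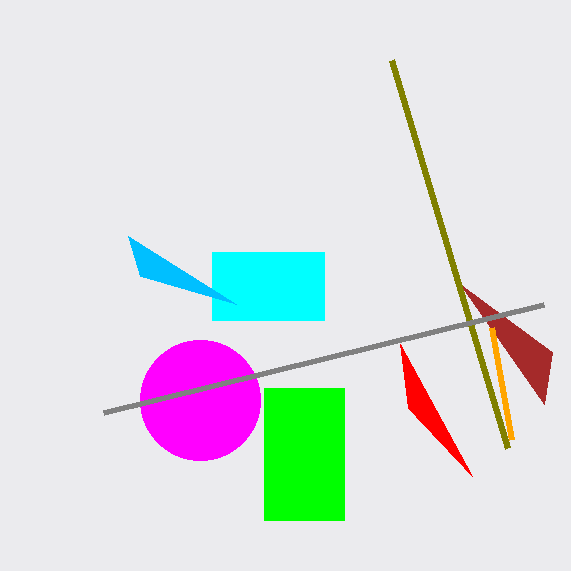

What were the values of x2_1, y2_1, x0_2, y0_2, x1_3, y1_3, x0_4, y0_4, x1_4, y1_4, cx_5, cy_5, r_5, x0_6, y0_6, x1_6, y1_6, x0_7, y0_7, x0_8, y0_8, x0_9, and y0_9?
x2_1 = 460
y2_1 = 284
x0_2 = 472
y0_2 = 476
x1_3 = 392
y1_3 = 60
x0_4 = 212
y0_4 = 252
x1_4 = 324
y1_4 = 320
cx_5 = 200
cy_5 = 400
r_5 = 60
x0_6 = 264
y0_6 = 388
x1_6 = 344
y1_6 = 520
x0_7 = 104
y0_7 = 412
x0_8 = 236
y0_8 = 304
x0_9 = 512
y0_9 = 440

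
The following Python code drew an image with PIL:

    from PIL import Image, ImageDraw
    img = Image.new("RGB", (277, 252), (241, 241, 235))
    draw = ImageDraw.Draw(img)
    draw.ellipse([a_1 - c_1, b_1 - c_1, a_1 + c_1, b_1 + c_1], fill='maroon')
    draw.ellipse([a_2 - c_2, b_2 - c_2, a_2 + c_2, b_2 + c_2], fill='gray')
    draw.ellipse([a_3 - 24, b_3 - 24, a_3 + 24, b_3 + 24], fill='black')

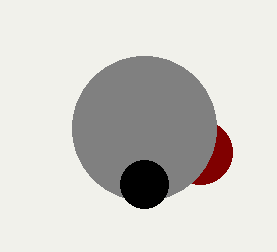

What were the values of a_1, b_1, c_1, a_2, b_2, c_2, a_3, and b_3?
a_1 = 200
b_1 = 152
c_1 = 32
a_2 = 144
b_2 = 128
c_2 = 72
a_3 = 144
b_3 = 184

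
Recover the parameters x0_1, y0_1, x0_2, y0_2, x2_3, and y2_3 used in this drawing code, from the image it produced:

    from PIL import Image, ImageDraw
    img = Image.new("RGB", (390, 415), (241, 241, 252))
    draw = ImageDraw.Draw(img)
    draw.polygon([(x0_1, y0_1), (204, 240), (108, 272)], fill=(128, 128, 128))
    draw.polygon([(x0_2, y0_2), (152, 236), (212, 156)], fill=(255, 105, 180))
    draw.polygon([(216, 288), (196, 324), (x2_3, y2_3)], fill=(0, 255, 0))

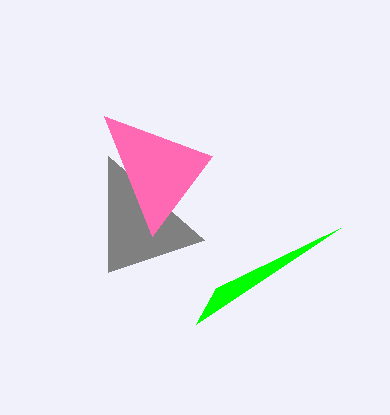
x0_1 = 108
y0_1 = 156
x0_2 = 104
y0_2 = 116
x2_3 = 340
y2_3 = 228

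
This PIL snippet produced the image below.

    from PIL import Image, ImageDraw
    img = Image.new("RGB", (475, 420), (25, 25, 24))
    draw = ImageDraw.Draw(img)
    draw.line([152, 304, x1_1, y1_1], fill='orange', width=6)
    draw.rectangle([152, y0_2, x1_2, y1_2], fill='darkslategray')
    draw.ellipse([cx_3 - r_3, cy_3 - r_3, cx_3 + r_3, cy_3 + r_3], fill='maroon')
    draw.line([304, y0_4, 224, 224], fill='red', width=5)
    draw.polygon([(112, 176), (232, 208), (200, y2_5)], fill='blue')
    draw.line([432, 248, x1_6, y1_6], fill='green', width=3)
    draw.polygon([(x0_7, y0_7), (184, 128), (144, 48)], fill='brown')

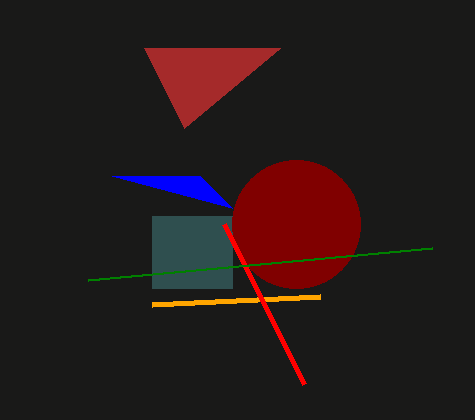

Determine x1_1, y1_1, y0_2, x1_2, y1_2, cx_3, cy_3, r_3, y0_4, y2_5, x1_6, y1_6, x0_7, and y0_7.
x1_1 = 320
y1_1 = 296
y0_2 = 216
x1_2 = 232
y1_2 = 288
cx_3 = 296
cy_3 = 224
r_3 = 64
y0_4 = 384
y2_5 = 176
x1_6 = 88
y1_6 = 280
x0_7 = 280
y0_7 = 48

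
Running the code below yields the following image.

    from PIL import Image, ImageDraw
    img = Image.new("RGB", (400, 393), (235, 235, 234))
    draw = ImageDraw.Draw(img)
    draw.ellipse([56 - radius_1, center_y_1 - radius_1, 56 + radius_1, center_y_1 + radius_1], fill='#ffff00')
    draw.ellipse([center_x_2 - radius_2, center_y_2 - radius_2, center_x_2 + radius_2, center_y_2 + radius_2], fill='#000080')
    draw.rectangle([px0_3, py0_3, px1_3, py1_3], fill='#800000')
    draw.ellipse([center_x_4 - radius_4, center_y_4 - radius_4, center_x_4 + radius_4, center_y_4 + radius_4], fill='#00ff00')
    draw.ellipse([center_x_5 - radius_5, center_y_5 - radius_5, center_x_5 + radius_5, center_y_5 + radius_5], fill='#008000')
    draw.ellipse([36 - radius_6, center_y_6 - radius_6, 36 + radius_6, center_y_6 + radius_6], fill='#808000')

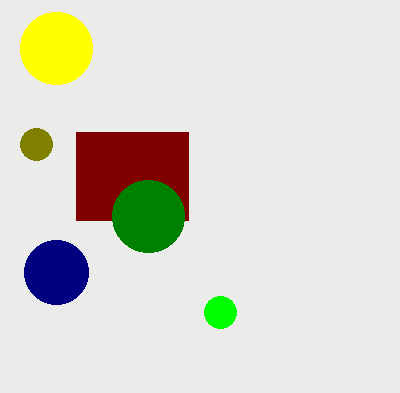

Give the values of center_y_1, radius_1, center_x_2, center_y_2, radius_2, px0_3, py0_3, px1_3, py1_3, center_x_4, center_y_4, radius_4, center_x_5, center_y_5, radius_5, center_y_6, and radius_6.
center_y_1 = 48, radius_1 = 36, center_x_2 = 56, center_y_2 = 272, radius_2 = 32, px0_3 = 76, py0_3 = 132, px1_3 = 188, py1_3 = 220, center_x_4 = 220, center_y_4 = 312, radius_4 = 16, center_x_5 = 148, center_y_5 = 216, radius_5 = 36, center_y_6 = 144, radius_6 = 16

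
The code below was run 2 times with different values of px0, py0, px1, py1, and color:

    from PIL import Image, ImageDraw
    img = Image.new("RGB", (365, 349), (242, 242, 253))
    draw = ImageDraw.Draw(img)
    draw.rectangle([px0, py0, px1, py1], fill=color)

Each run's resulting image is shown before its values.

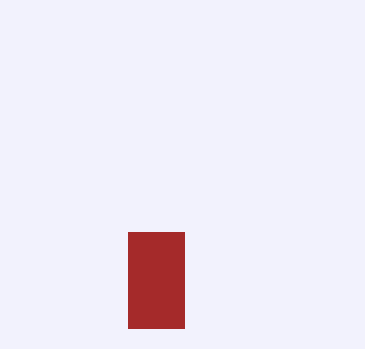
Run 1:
px0 = 128, py0 = 232, px1 = 184, py1 = 328, color = 'brown'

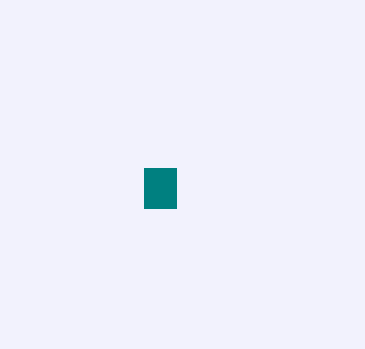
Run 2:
px0 = 144; py0 = 168; px1 = 176; py1 = 208; color = 'teal'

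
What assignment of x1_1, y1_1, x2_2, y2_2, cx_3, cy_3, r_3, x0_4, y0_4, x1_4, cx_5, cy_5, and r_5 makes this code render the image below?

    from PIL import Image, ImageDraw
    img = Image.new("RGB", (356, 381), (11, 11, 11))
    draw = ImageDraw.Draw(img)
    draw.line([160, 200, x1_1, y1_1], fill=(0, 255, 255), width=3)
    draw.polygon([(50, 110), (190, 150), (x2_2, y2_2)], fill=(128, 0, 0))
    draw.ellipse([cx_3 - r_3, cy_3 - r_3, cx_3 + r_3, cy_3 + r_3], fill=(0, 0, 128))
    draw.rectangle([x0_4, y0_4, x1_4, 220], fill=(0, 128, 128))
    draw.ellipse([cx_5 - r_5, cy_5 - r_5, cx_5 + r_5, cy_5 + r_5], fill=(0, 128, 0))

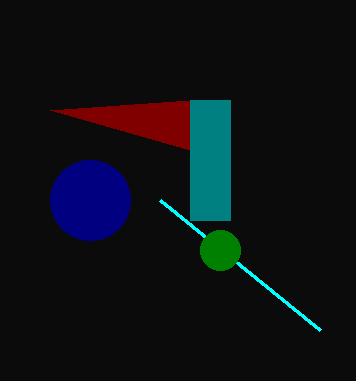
x1_1 = 320; y1_1 = 330; x2_2 = 190; y2_2 = 100; cx_3 = 90; cy_3 = 200; r_3 = 40; x0_4 = 190; y0_4 = 100; x1_4 = 230; cx_5 = 220; cy_5 = 250; r_5 = 20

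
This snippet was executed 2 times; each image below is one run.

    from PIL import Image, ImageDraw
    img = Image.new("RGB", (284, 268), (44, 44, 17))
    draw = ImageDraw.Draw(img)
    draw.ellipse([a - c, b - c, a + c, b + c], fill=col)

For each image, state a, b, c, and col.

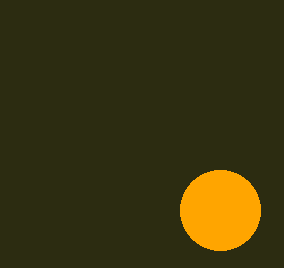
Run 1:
a = 220
b = 210
c = 40
col = 'orange'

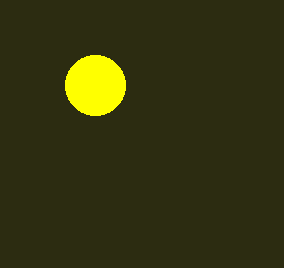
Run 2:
a = 95, b = 85, c = 30, col = 'yellow'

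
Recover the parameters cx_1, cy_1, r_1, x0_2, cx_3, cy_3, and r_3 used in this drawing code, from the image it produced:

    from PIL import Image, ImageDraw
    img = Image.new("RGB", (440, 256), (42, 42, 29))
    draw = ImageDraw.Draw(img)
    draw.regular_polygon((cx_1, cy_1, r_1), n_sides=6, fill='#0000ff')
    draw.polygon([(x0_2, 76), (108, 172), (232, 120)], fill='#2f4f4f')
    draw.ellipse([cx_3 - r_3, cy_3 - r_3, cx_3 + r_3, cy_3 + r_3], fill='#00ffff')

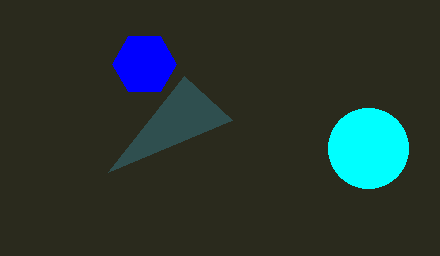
cx_1 = 144, cy_1 = 64, r_1 = 32, x0_2 = 184, cx_3 = 368, cy_3 = 148, r_3 = 40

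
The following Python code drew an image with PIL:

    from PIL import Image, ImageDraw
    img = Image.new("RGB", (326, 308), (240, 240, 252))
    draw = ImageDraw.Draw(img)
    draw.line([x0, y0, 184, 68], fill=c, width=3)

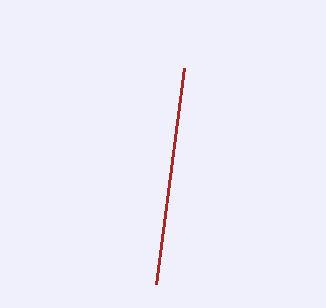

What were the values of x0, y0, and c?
x0 = 156, y0 = 284, c = 'brown'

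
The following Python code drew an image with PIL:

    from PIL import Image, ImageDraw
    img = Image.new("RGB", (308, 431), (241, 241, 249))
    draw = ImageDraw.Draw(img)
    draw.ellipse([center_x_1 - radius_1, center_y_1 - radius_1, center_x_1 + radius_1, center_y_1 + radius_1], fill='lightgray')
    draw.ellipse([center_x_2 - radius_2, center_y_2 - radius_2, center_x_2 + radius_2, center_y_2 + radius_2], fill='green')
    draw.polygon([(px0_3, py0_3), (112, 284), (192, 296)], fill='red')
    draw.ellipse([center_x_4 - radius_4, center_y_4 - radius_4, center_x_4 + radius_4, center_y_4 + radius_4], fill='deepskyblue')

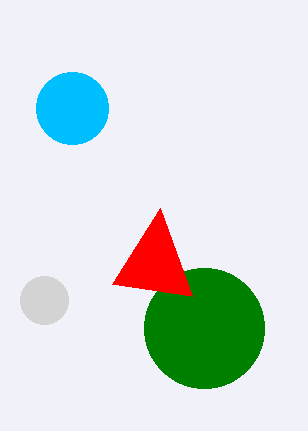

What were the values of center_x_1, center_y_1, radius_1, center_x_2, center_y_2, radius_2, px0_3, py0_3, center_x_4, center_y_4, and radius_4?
center_x_1 = 44, center_y_1 = 300, radius_1 = 24, center_x_2 = 204, center_y_2 = 328, radius_2 = 60, px0_3 = 160, py0_3 = 208, center_x_4 = 72, center_y_4 = 108, radius_4 = 36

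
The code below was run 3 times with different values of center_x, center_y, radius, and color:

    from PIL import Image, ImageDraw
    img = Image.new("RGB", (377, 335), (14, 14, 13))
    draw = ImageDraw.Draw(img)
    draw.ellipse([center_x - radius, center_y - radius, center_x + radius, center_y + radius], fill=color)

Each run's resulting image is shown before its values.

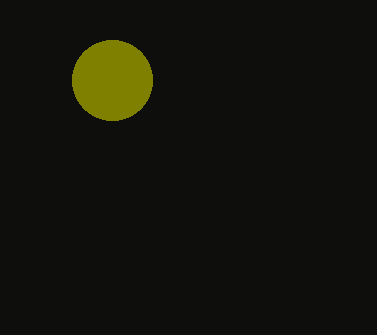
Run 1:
center_x = 112
center_y = 80
radius = 40
color = 'olive'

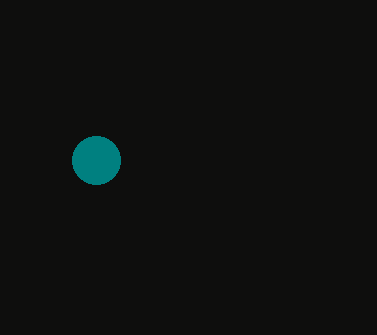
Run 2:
center_x = 96; center_y = 160; radius = 24; color = 'teal'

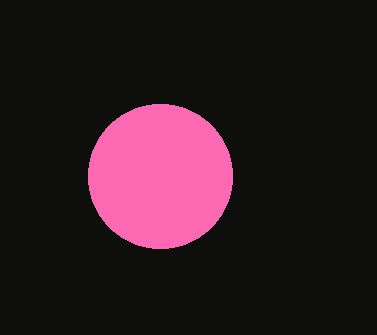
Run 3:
center_x = 160
center_y = 176
radius = 72
color = 'hotpink'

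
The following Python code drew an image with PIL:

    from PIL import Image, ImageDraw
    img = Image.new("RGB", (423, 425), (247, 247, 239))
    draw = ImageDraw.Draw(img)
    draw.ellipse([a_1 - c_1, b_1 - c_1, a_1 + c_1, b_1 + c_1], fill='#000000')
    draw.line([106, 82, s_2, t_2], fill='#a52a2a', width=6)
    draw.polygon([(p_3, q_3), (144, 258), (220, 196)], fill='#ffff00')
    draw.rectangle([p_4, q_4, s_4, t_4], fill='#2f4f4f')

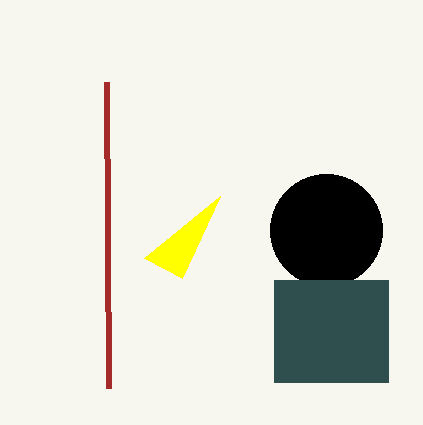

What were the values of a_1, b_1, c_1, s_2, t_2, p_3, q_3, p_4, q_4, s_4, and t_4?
a_1 = 326, b_1 = 230, c_1 = 56, s_2 = 108, t_2 = 388, p_3 = 182, q_3 = 278, p_4 = 274, q_4 = 280, s_4 = 388, t_4 = 382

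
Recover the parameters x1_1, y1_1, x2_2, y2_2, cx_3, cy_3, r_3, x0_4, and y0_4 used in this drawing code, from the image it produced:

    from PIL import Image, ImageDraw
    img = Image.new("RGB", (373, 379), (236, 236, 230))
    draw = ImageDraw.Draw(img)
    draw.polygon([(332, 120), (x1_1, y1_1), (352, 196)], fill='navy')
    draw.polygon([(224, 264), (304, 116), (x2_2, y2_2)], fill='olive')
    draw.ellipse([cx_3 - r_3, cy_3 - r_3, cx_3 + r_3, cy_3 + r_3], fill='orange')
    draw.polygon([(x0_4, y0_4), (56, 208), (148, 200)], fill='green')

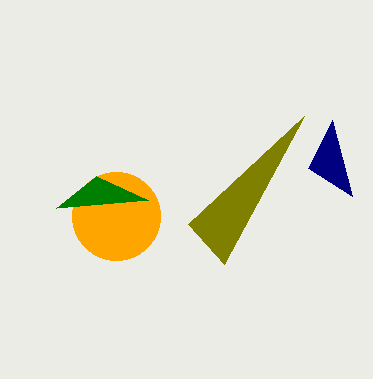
x1_1 = 308, y1_1 = 168, x2_2 = 188, y2_2 = 224, cx_3 = 116, cy_3 = 216, r_3 = 44, x0_4 = 96, y0_4 = 176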